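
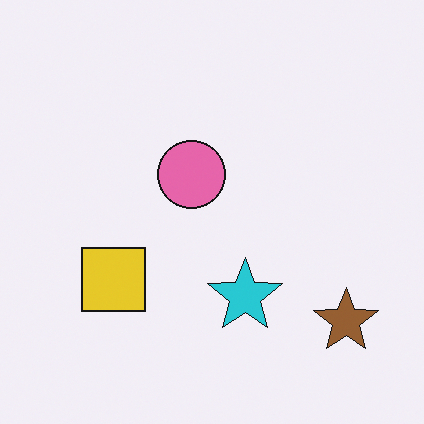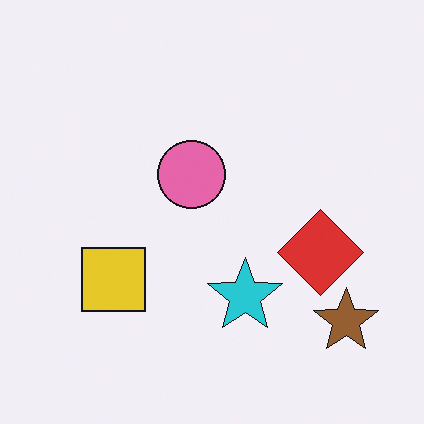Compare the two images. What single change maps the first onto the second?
This is the original image overlaid with an additional red diamond.

A red diamond appears in the second image that is absent from the first.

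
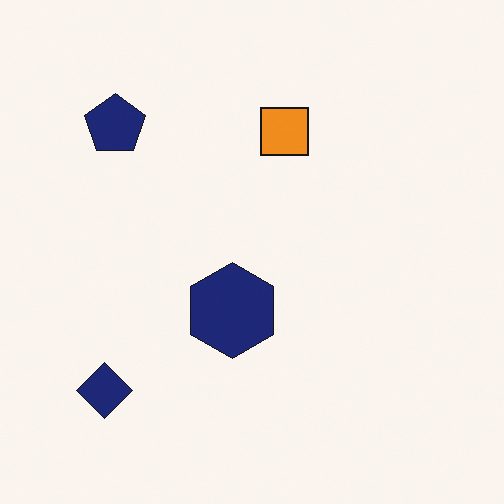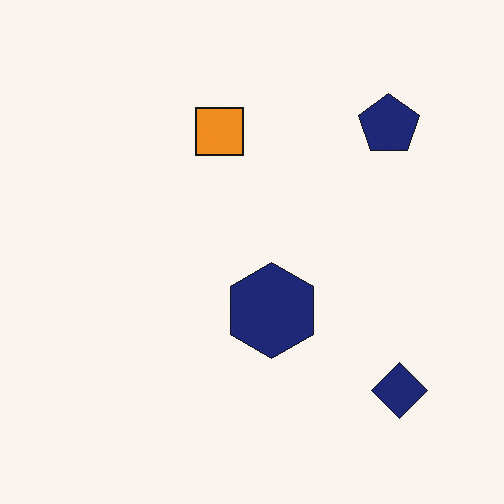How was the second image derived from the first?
The second image is the first flipped horizontally (left ↔ right).

The navy diamond is in the bottom-left of the first image and the bottom-right of the second — shapes on opposite sides of the vertical midline have swapped in a mirror flip.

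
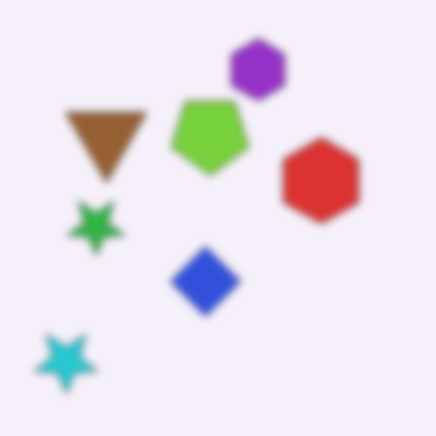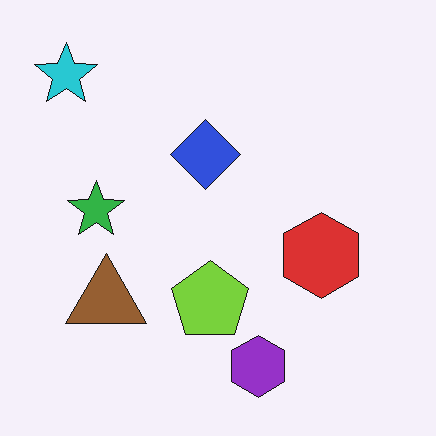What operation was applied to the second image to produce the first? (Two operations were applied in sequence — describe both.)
It was flipped vertically (top ↔ bottom), then moderately blurred.

The purple hexagon is in the bottom of the second image and the top of the first — shapes on opposite sides of the horizontal midline have swapped in a mirror flip. Shape edges and outlines are uniformly softened across the whole image.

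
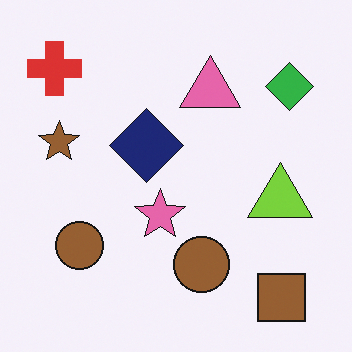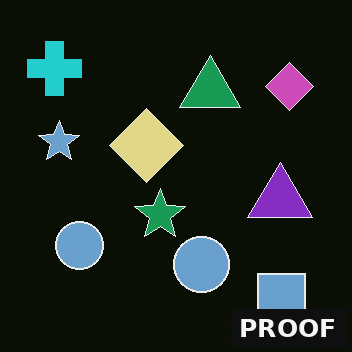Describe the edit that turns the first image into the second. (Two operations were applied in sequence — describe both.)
It was color-inverted (negative), then watermarked with the text "PROOF" in the lower-right corner.

The light background has become dark and every shape's color is its complement — a photographic negative. A dark label reading "PROOF" appears in the lower-right corner.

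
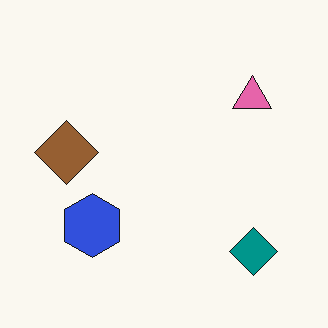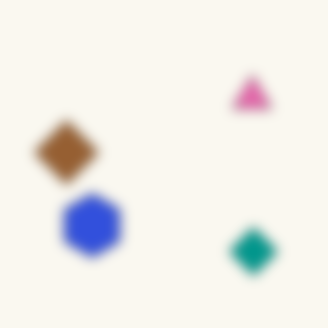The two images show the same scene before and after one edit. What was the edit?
The transformation is: strongly gaussian-blurred.

Shape edges and outlines are uniformly softened across the whole image.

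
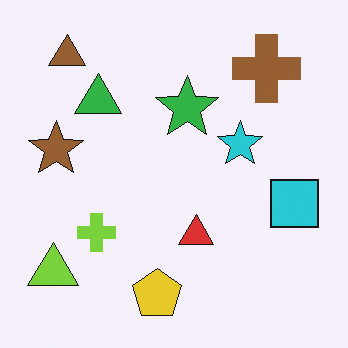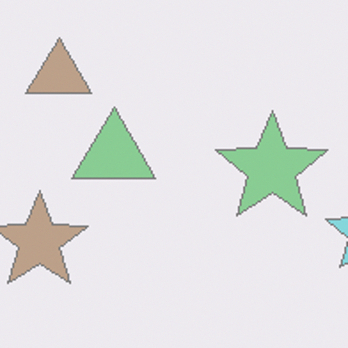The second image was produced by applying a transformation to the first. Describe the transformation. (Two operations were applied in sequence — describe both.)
The transformation is: washed out (contrast reduced), then cropped to a noticeably smaller region and rescaled.

Tones are pushed toward mid-grey across the whole image — a global contrast change. The visible shapes are larger and the field of view is narrower; shapes near the original edges may be partly or wholly outside the frame — a crop-and-rescale.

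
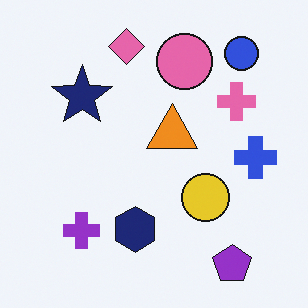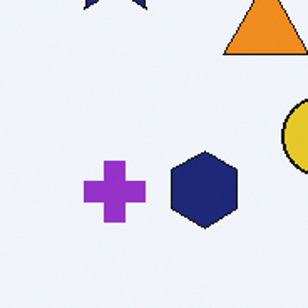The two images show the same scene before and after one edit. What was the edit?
The second image is the first cropped to a noticeably smaller region and rescaled.

The visible shapes are larger and the field of view is narrower; shapes near the original edges may be partly or wholly outside the frame — a crop-and-rescale.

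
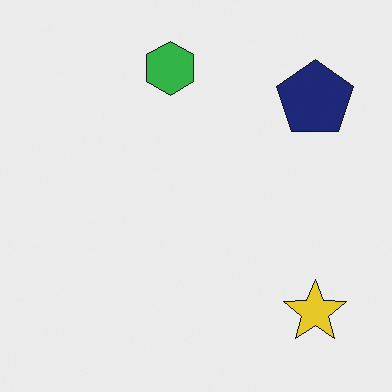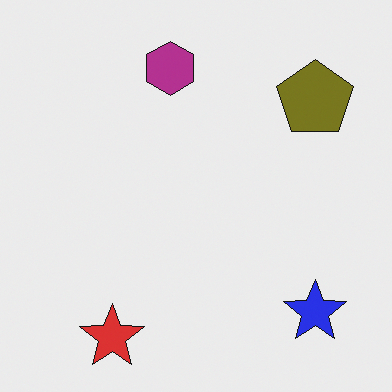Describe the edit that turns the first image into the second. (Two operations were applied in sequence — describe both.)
Hue-shifted through roughly half the color wheel, then overlaid with an additional red star.

Every shape's color has rotated by the same amount around the hue wheel — a uniform hue shift. A red star appears in the second image that is absent from the first.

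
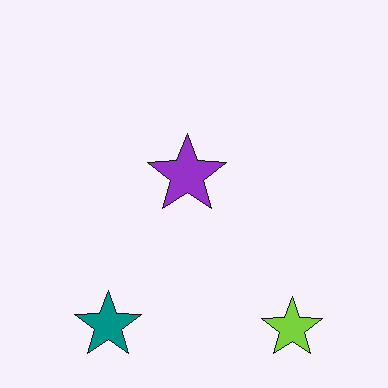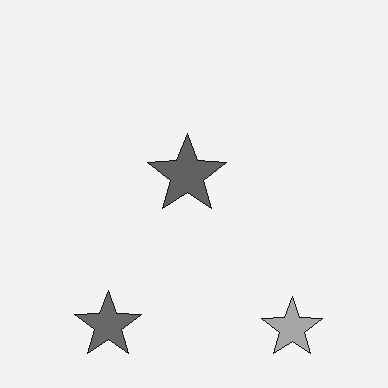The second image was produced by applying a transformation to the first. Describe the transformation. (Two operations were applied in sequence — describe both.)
This is the original image converted to grayscale, then JPEG-compressed with visible artifacts.

All color is removed — every shape is now a shade of grey. Blocky 8×8 compression artifacts appear around shape edges and the flat background shows ringing — characteristic JPEG degradation.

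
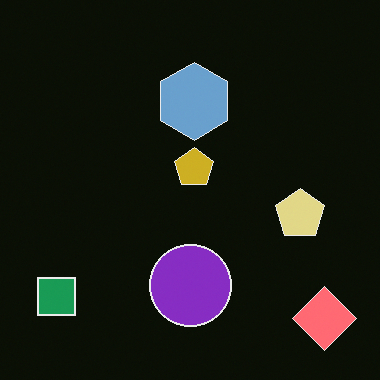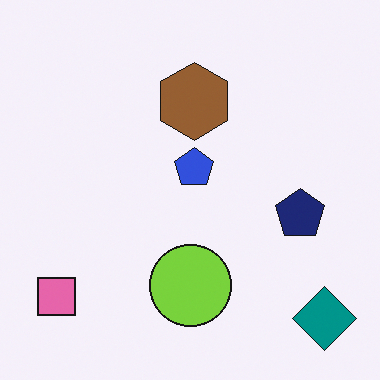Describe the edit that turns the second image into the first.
The first image is the second color-inverted (negative).

The light background has become dark and every shape's color is its complement — a photographic negative.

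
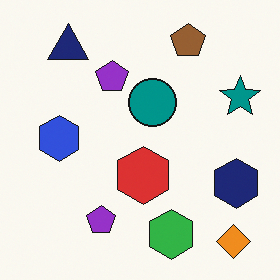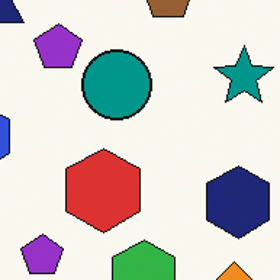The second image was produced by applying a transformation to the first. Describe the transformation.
This is the original image cropped to a modestly smaller region and rescaled.

The visible shapes are larger and the field of view is narrower; shapes near the original edges may be partly or wholly outside the frame — a crop-and-rescale.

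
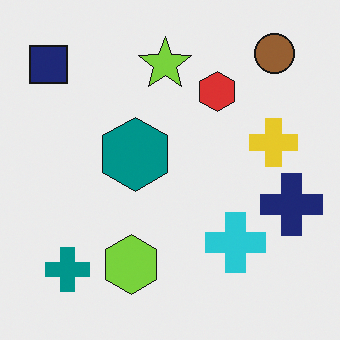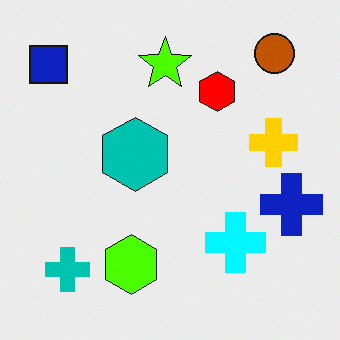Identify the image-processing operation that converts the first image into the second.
The transformation is: heavily oversaturated.

All colors are more vivid — a global saturation change.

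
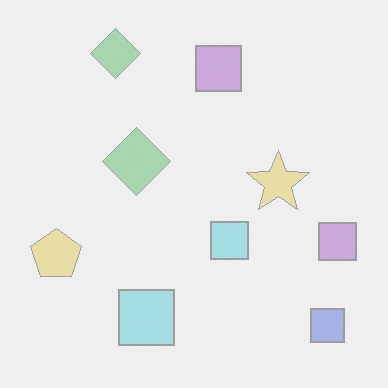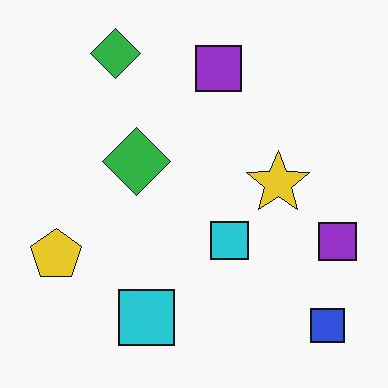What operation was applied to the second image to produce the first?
The first image is the second given much lower contrast.

Tones are pushed toward mid-grey across the whole image — a global contrast change.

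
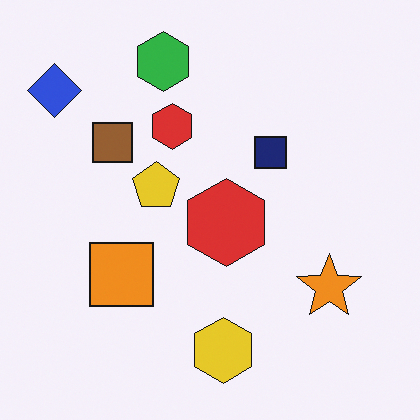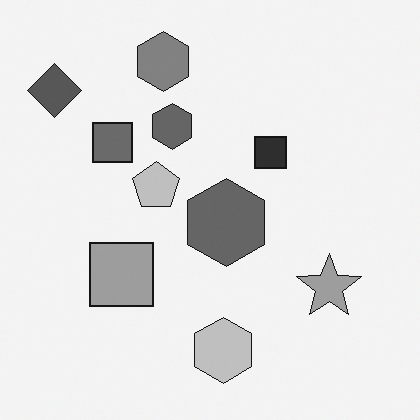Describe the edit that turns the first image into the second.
It was converted to grayscale.

All color is removed — every shape is now a shade of grey.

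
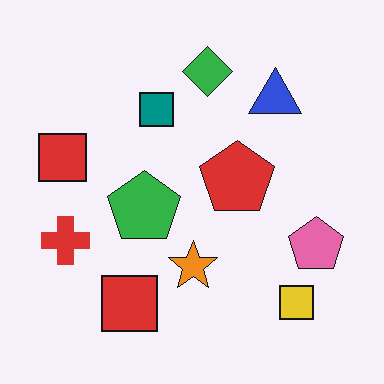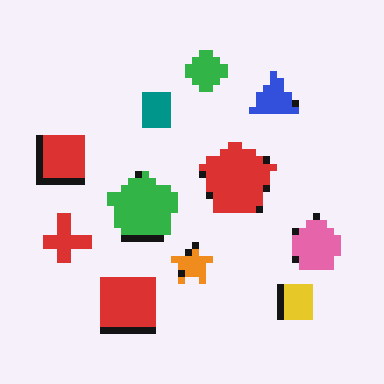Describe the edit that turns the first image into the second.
The second image is the first moderately pixelated.

Shapes are reduced to large square blocks; fine edges and outlines are lost — a downscale-then-upscale (mosaic) effect.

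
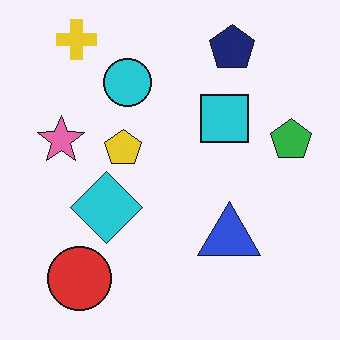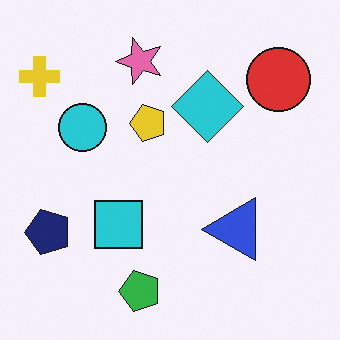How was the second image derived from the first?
This is the original image transposed (reflected across the top-left ↔ bottom-right diagonal).

Shapes have swapped their row and column positions — what was in the top-right is now in the bottom-left — a diagonal reflection.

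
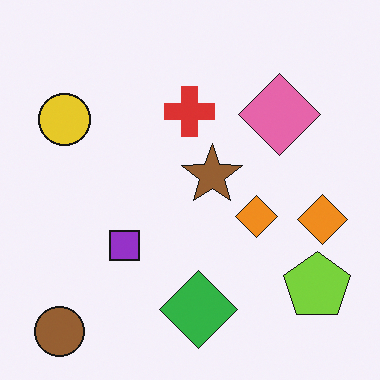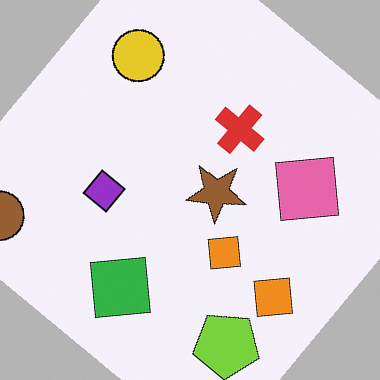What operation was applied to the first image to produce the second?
Rotated clockwise by a large amount — several tens of degrees.

Every shape is tilted by the same angle and the image corners show triangular fill wedges — a whole-image rotation by a non-right angle.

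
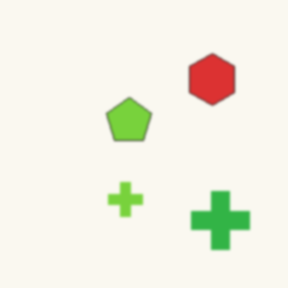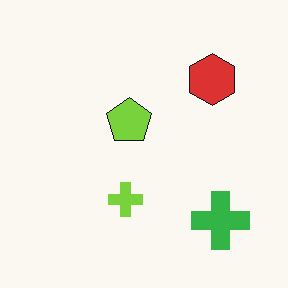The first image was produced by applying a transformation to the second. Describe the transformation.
The transformation is: given a subtle gaussian blur.

Shape edges and outlines are uniformly softened across the whole image.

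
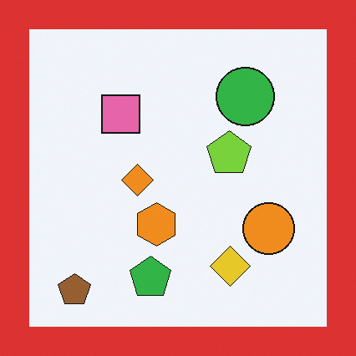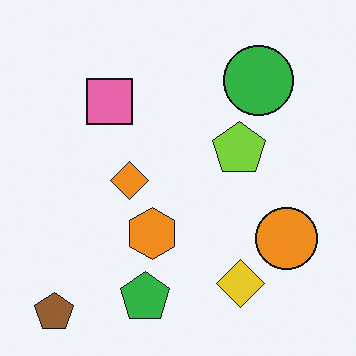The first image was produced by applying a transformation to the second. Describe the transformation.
The image was framed with a red border.

A solid red frame runs around the edge of the first image, with the content slightly shrunk inside it.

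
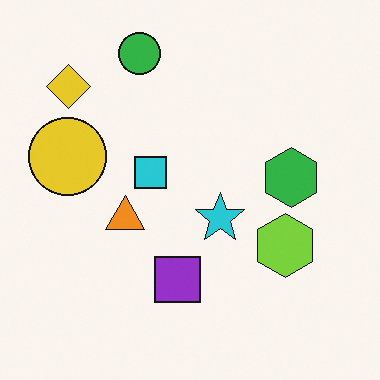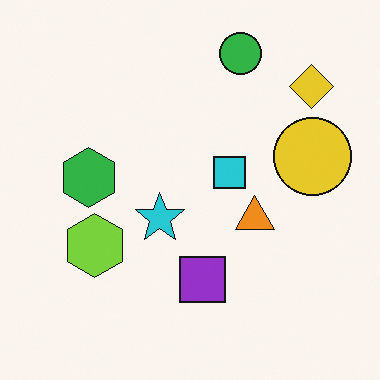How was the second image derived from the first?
It was flipped horizontally (left ↔ right).

The yellow circle is in the left of the first image and the right of the second — shapes on opposite sides of the vertical midline have swapped in a mirror flip.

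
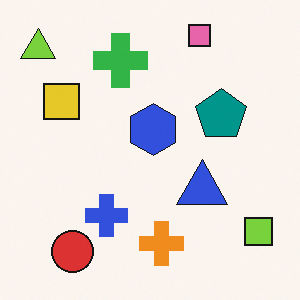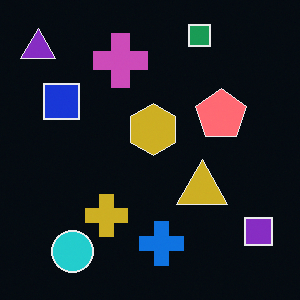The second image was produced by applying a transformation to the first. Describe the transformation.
This is the original image color-inverted (negative).

The light background has become dark and every shape's color is its complement — a photographic negative.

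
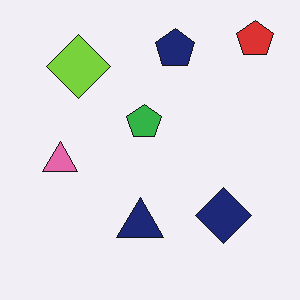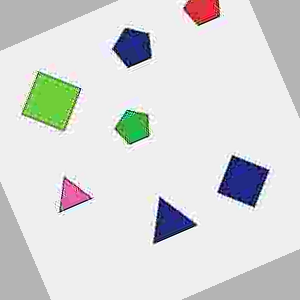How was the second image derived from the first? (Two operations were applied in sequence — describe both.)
This is the original image degraded with heavy JPEG compression, then rotated counter-clockwise by a clearly visible amount.

Blocky 8×8 compression artifacts appear around shape edges and the flat background shows ringing — characteristic JPEG degradation. Every shape is tilted by the same angle and the image corners show triangular fill wedges — a whole-image rotation by a non-right angle.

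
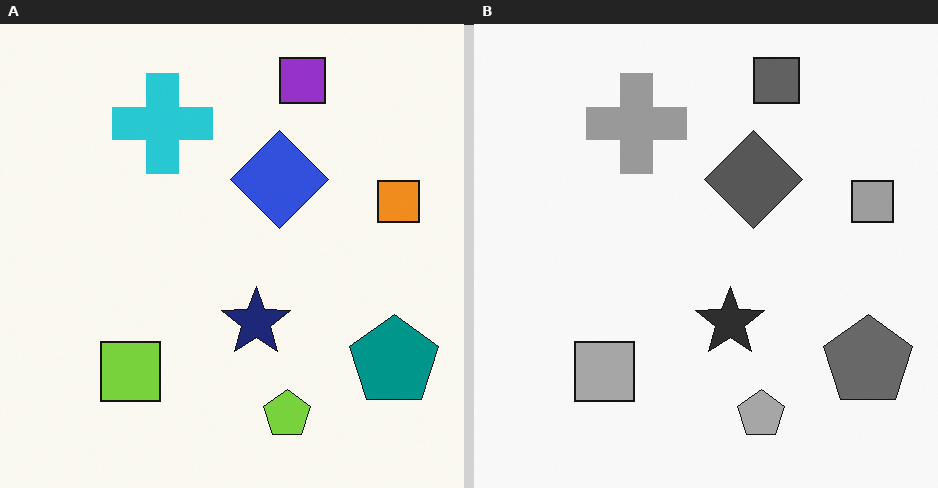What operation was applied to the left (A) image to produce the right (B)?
The image was converted to grayscale.

All color is removed — every shape is now a shade of grey.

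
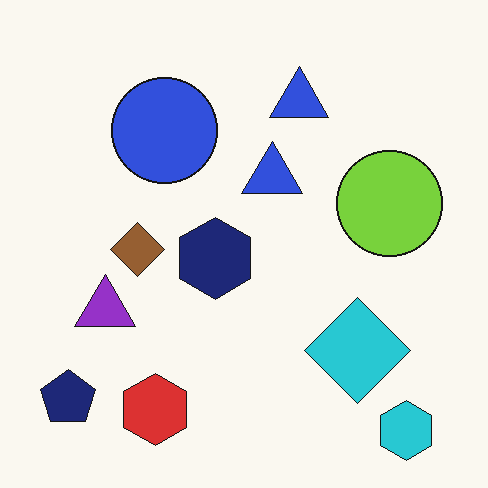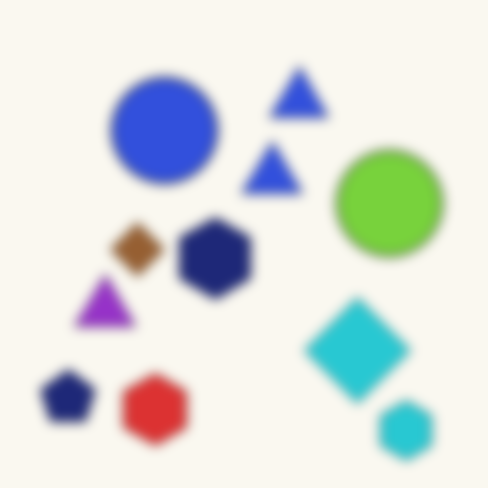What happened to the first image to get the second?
Heavily blurred.

Shape edges and outlines are uniformly softened across the whole image.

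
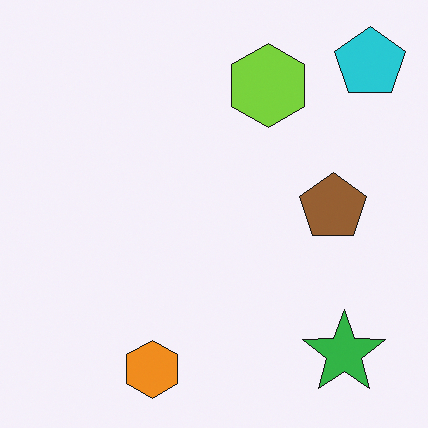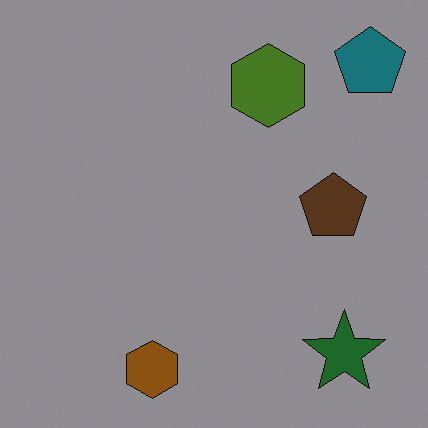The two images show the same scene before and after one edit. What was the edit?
The image was noticeably darkened.

Every pixel — background and shapes alike — is uniformly darkened.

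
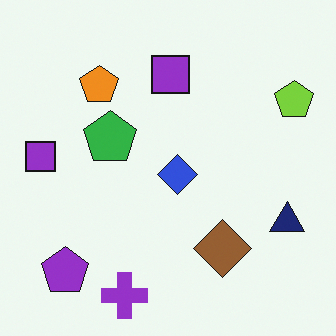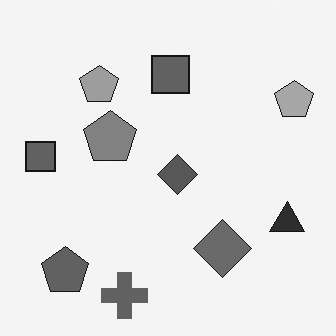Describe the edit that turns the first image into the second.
The transformation is: converted to grayscale.

All color is removed — every shape is now a shade of grey.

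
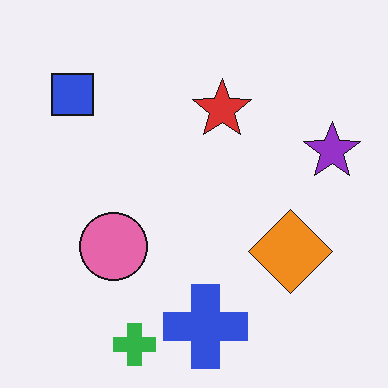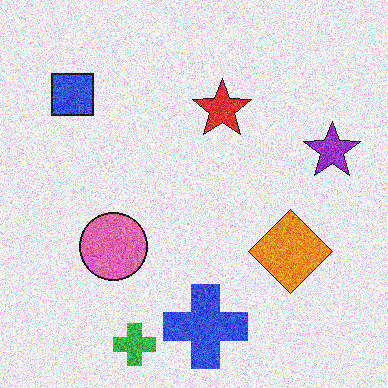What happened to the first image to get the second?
This is the original image degraded with a thick layer of grain.

Random speckle covers the whole image, including the flat background.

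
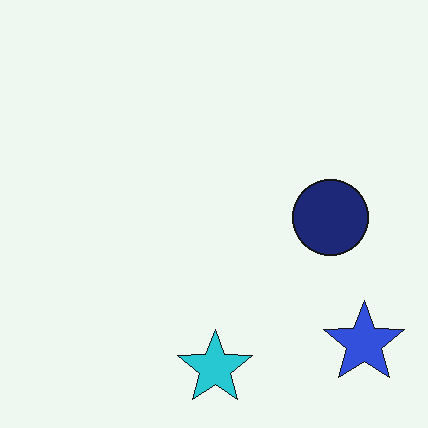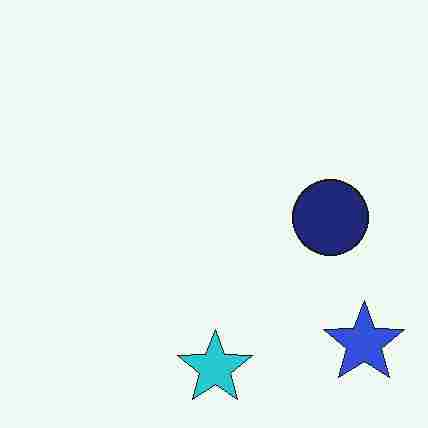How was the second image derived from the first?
It was heavily JPEG-compressed with obvious blocking artifacts.

Blocky 8×8 compression artifacts appear around shape edges and the flat background shows ringing — characteristic JPEG degradation.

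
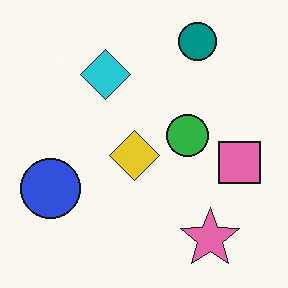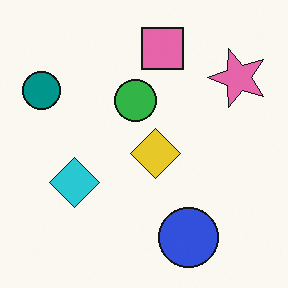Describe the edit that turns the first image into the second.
The second image is the first rotated 90° counter-clockwise.

The teal circle sits in the top-right of the first image and the top-left of the second — consistent with a whole-image 90° counter-clockwise rotation.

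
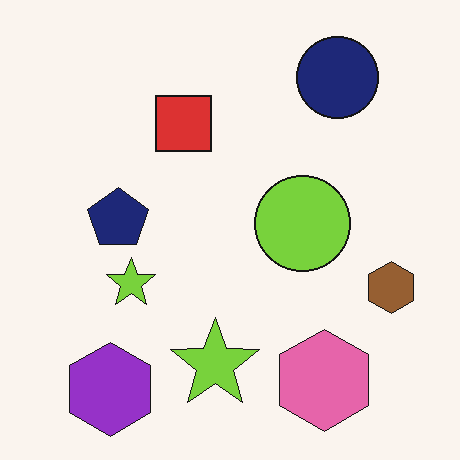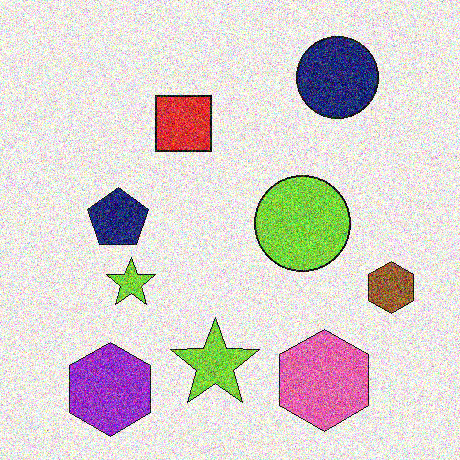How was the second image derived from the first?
The second image is the first degraded with strong gaussian noise.

Random speckle covers the whole image, including the flat background.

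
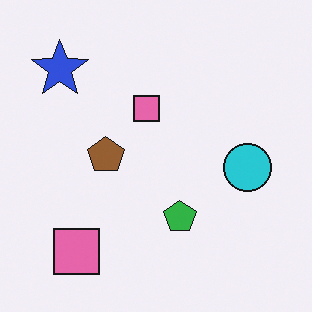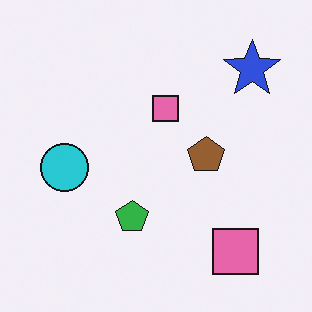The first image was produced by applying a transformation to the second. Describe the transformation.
It was flipped horizontally (left ↔ right).

The blue star is in the top-right of the second image and the top-left of the first — shapes on opposite sides of the vertical midline have swapped in a mirror flip.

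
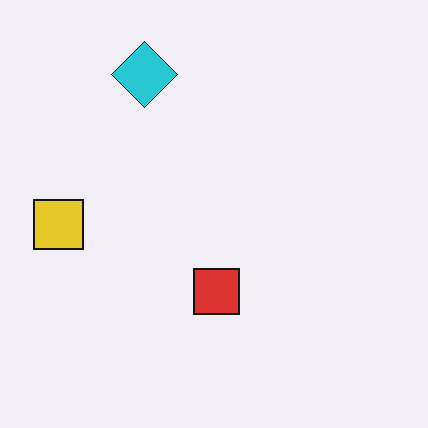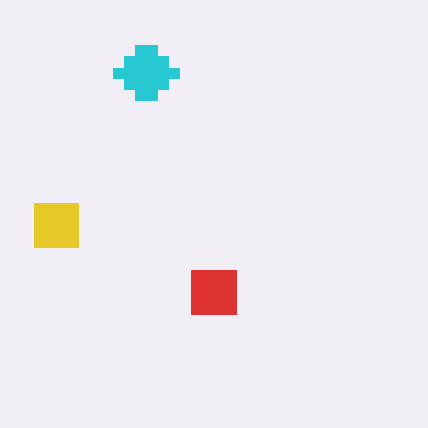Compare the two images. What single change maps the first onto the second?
It was heavily pixelated into large blocks.

Shapes are reduced to large square blocks; fine edges and outlines are lost — a downscale-then-upscale (mosaic) effect.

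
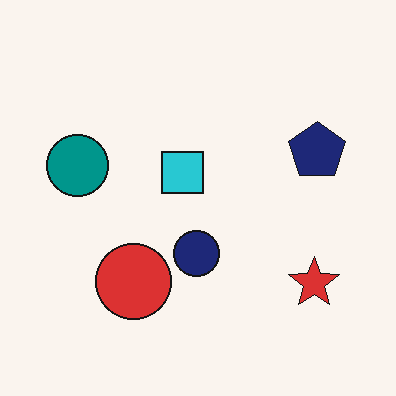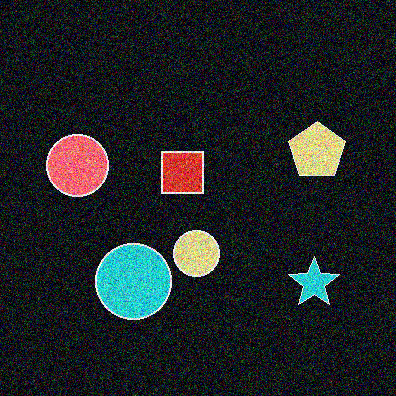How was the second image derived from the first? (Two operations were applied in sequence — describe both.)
Degraded with strong gaussian noise, then color-inverted (negative).

Random speckle covers the whole image, including the flat background. The light background has become dark and every shape's color is its complement — a photographic negative.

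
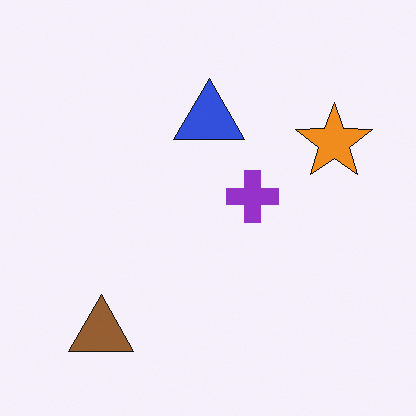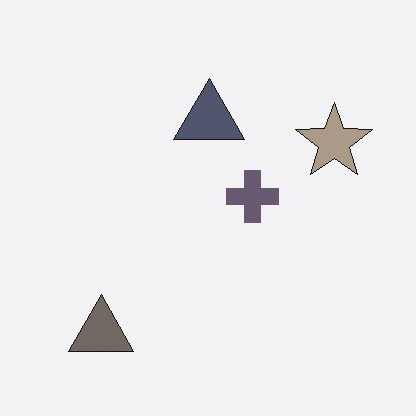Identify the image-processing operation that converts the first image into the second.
Made much more muted (saturation change).

All colors are more muted and greyish — a global saturation change.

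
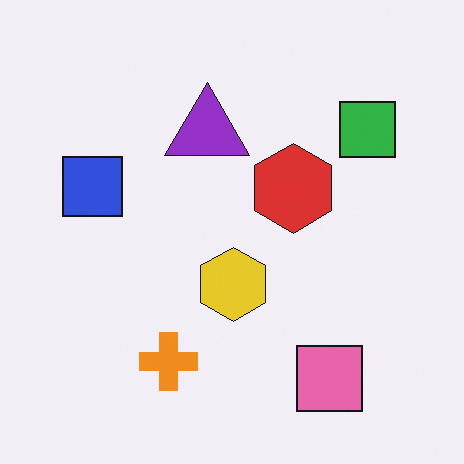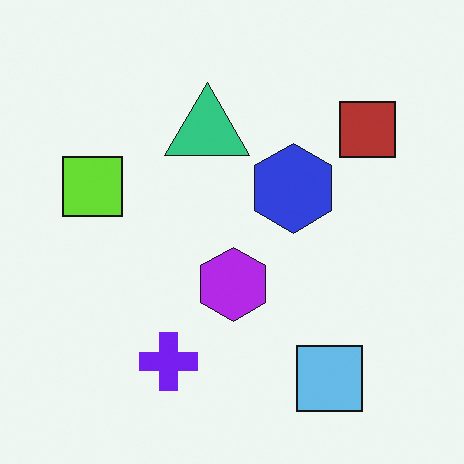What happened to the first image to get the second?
This is the original image hue-shifted through roughly half the color wheel.

Every shape's color has rotated by the same amount around the hue wheel — a uniform hue shift.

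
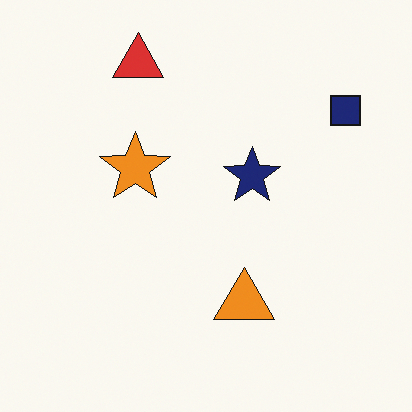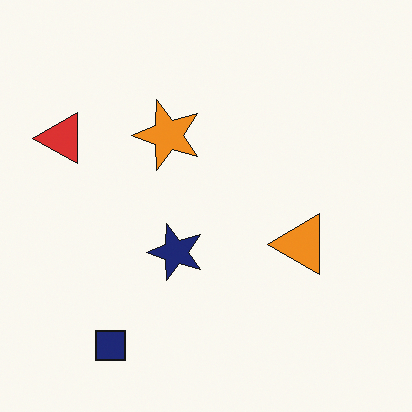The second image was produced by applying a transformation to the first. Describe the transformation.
The transformation is: transposed (reflected across the top-left ↔ bottom-right diagonal).

Shapes have swapped their row and column positions — what was in the top-right is now in the bottom-left — a diagonal reflection.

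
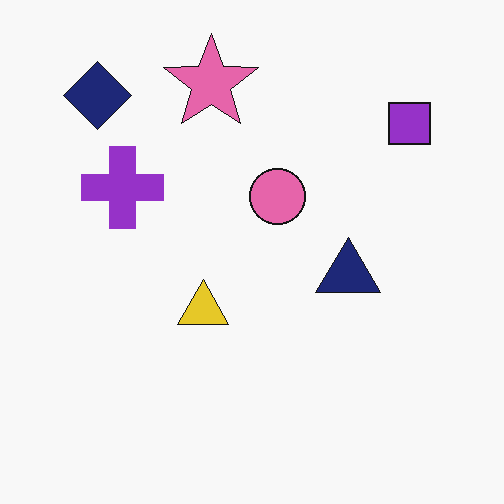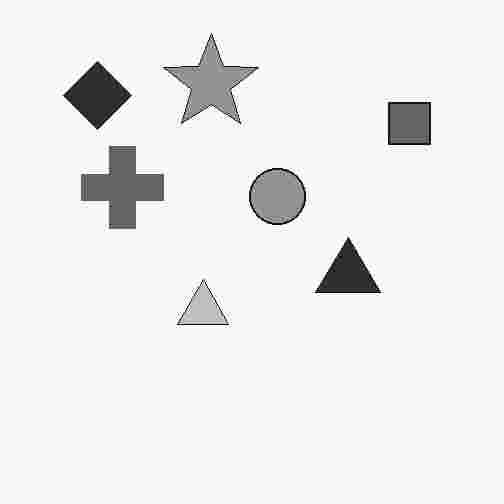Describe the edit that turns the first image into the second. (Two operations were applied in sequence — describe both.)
It was converted to grayscale, then degraded with heavy JPEG compression.

All color is removed — every shape is now a shade of grey. Blocky 8×8 compression artifacts appear around shape edges and the flat background shows ringing — characteristic JPEG degradation.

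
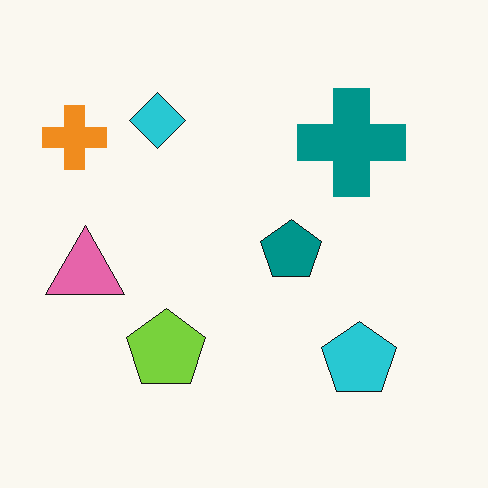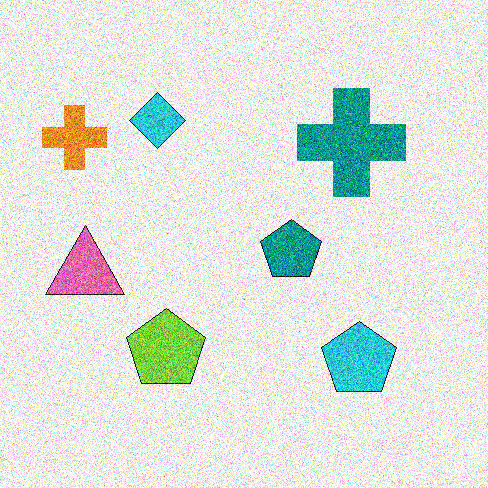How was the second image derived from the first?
The second image is the first degraded with a thick layer of grain.

Random speckle covers the whole image, including the flat background.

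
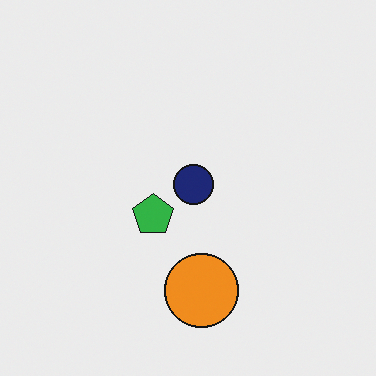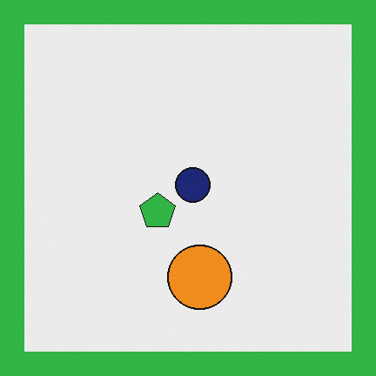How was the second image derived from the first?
The image was framed with a green border.

A solid green frame runs around the edge of the second image, with the content slightly shrunk inside it.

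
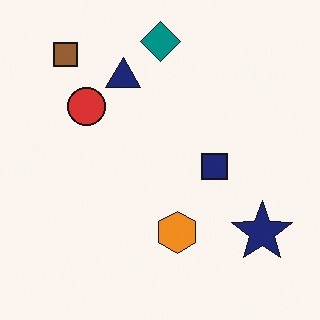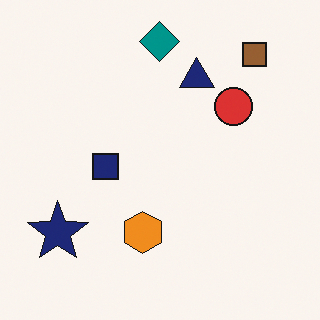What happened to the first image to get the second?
Flipped horizontally (left ↔ right).

The navy star is in the bottom-right of the first image and the bottom-left of the second — shapes on opposite sides of the vertical midline have swapped in a mirror flip.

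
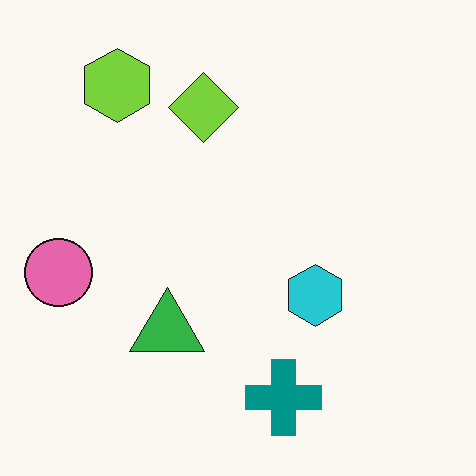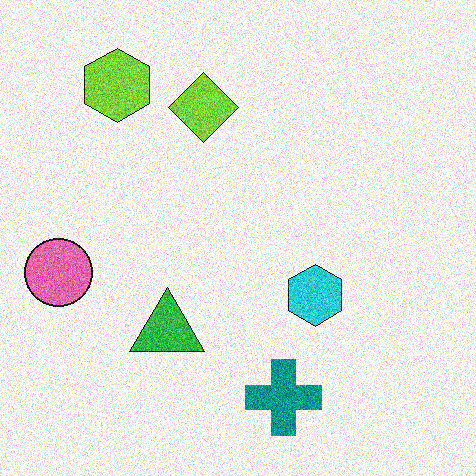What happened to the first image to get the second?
The second image is the first degraded with a thick layer of grain.

Random speckle covers the whole image, including the flat background.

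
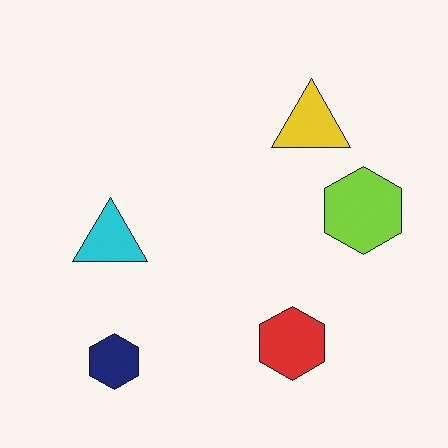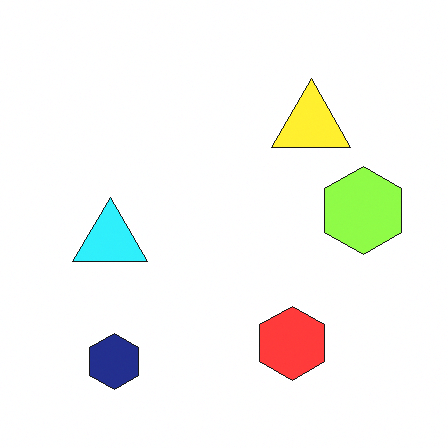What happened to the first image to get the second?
The second image is the first brightened a little.

Every pixel — background and shapes alike — is uniformly brightened.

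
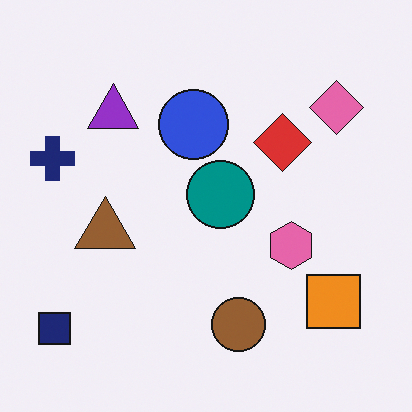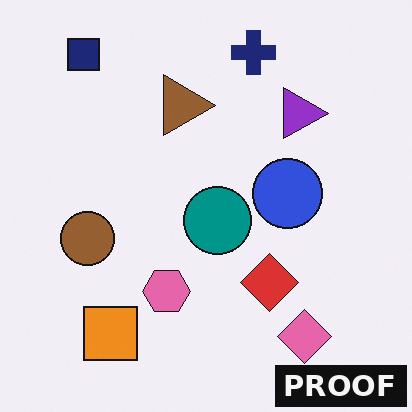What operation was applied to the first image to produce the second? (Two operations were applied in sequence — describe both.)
The transformation is: rotated 90° clockwise, then watermarked with the text "PROOF" in the lower-right corner.

The navy square sits in the bottom-left of the first image and the top-left of the second — consistent with a whole-image 90° clockwise rotation. A dark label reading "PROOF" appears in the lower-right corner.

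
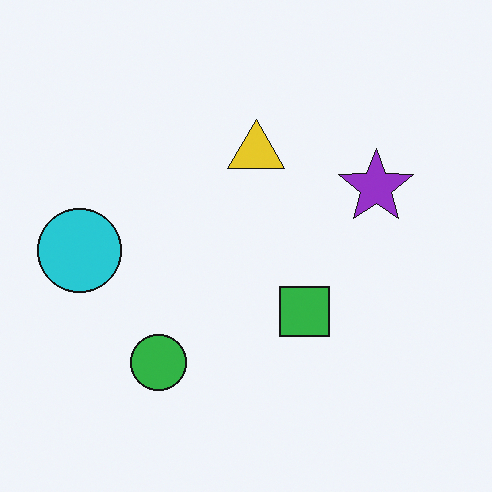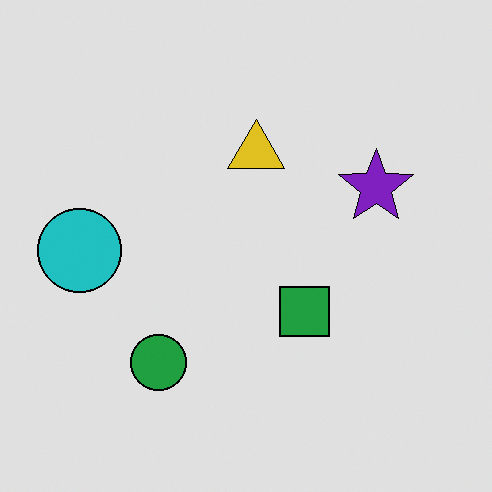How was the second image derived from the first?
The second image is the first moderately posterized.

Each flat color has snapped to a coarser quantized level — most visibly, the near-white background has dropped to a flat grey.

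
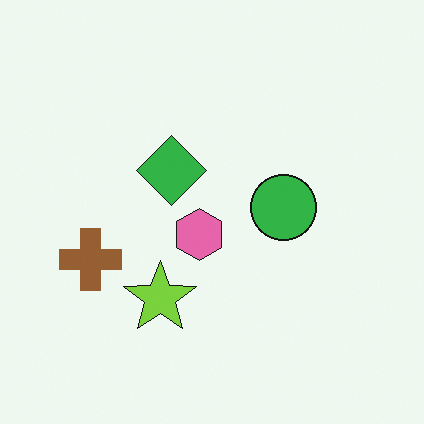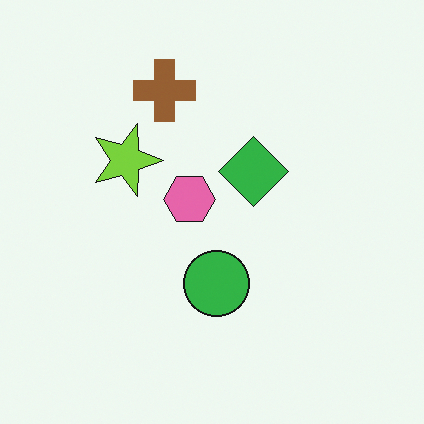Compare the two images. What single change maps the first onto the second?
Rotated 90° clockwise.

The brown cross sits in the left of the first image and the top of the second — consistent with a whole-image 90° clockwise rotation.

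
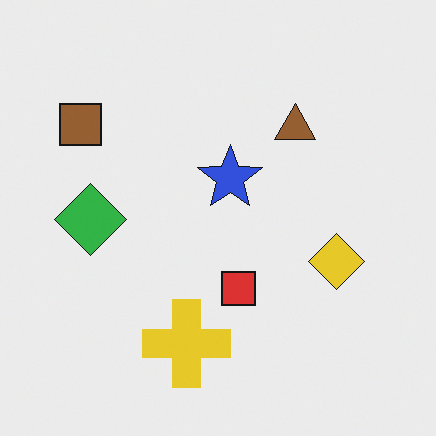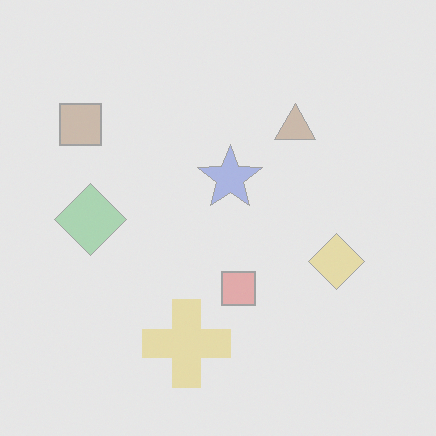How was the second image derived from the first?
The second image is the first washed out (contrast reduced).

Tones are pushed toward mid-grey across the whole image — a global contrast change.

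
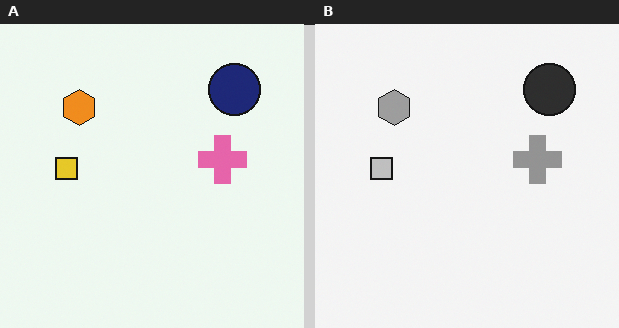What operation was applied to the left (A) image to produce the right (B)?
The image was converted to grayscale.

All color is removed — every shape is now a shade of grey.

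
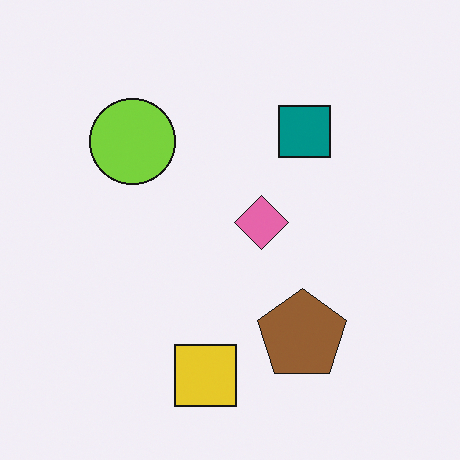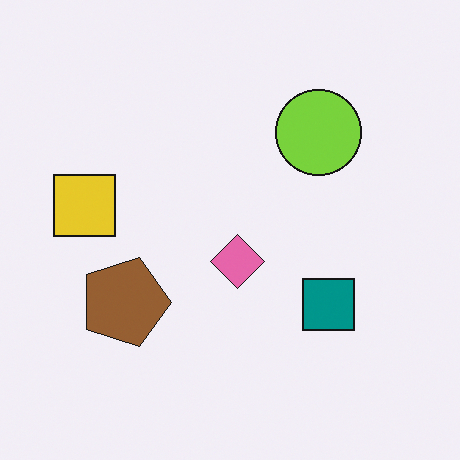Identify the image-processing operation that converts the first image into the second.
Rotated 90° clockwise.

The yellow square sits in the bottom of the first image and the left of the second — consistent with a whole-image 90° clockwise rotation.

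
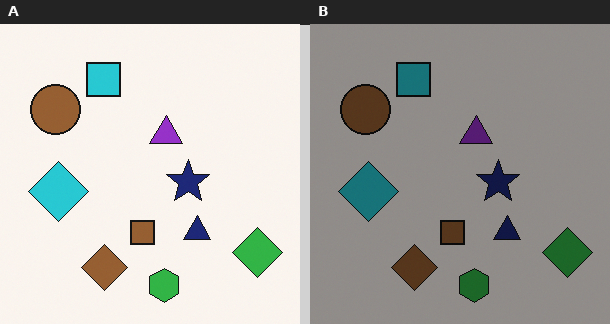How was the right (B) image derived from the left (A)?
The image was substantially darkened.

Every pixel — background and shapes alike — is uniformly darkened.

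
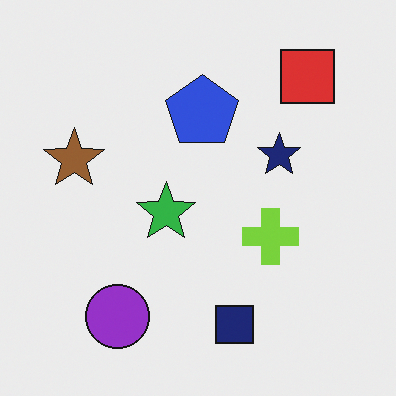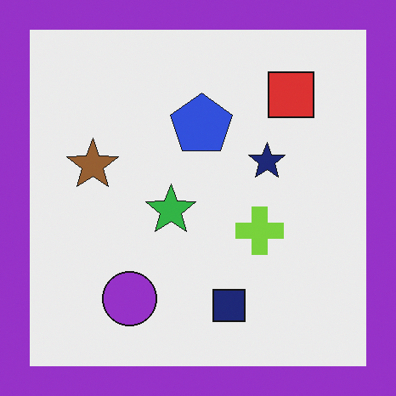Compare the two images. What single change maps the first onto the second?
The transformation is: framed with a purple border.

A solid purple frame runs around the edge of the second image, with the content slightly shrunk inside it.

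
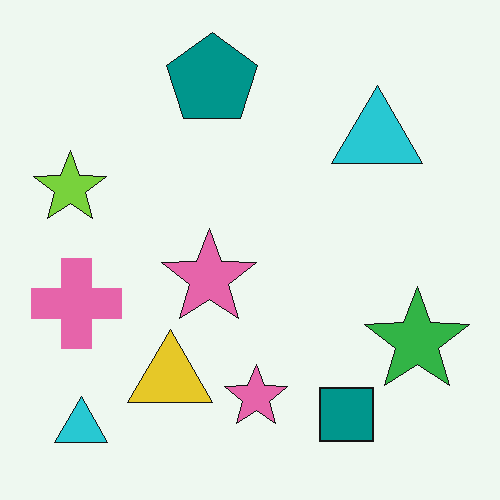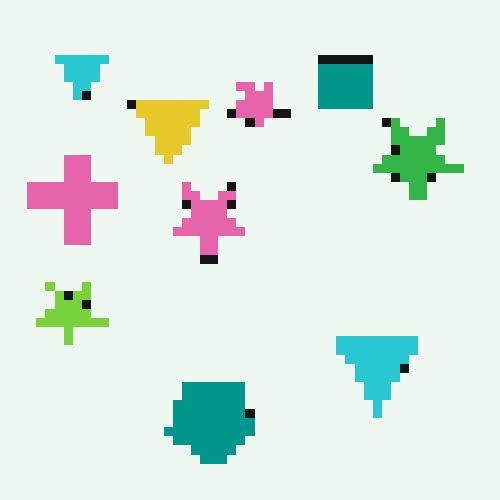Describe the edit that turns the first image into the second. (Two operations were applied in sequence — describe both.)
The transformation is: flipped vertically (top ↔ bottom), then heavily pixelated into large blocks.

The teal pentagon is in the top of the first image and the bottom of the second — shapes on opposite sides of the horizontal midline have swapped in a mirror flip. Shapes are reduced to large square blocks; fine edges and outlines are lost — a downscale-then-upscale (mosaic) effect.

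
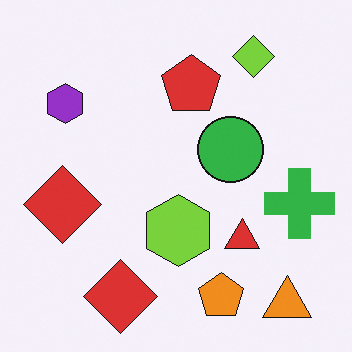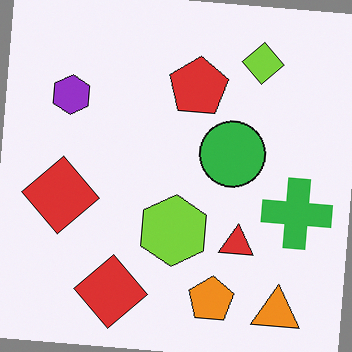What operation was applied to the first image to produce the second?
The second image is the first rotated clockwise by a few degrees.

Every shape is tilted by the same angle and the image corners show triangular fill wedges — a whole-image rotation by a non-right angle.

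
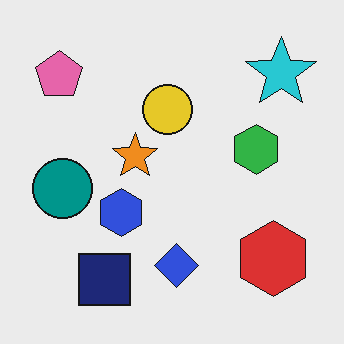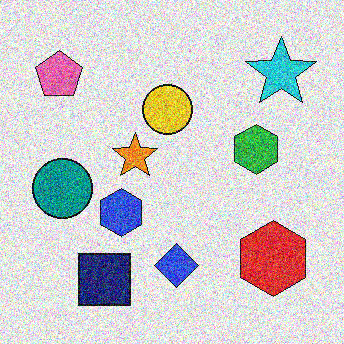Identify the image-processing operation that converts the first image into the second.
The image was degraded with heavy additive noise.

Random speckle covers the whole image, including the flat background.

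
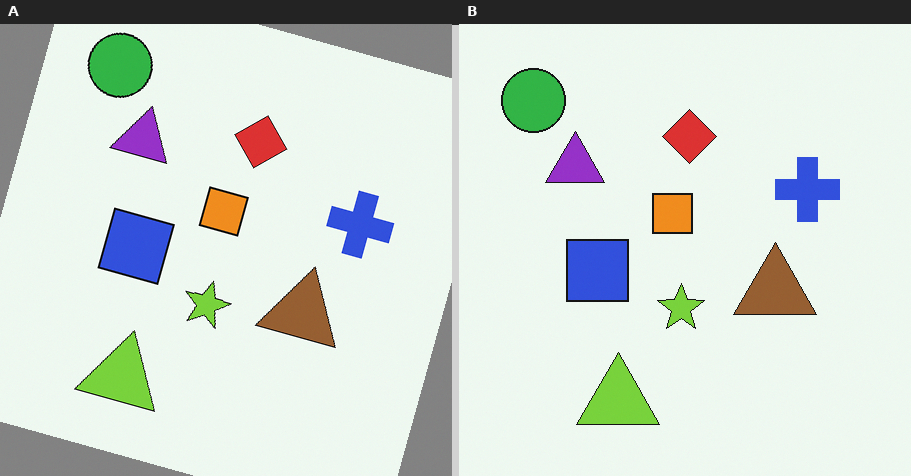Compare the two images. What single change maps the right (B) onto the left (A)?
The image was rotated clockwise by a moderate amount.

Every shape is tilted by the same angle and the image corners show triangular fill wedges — a whole-image rotation by a non-right angle.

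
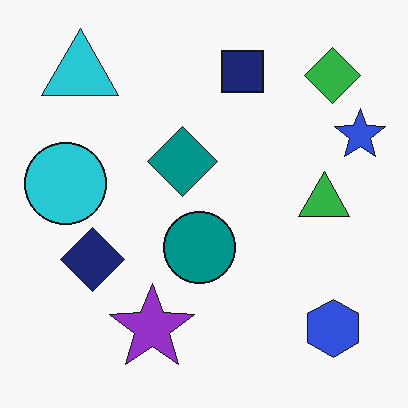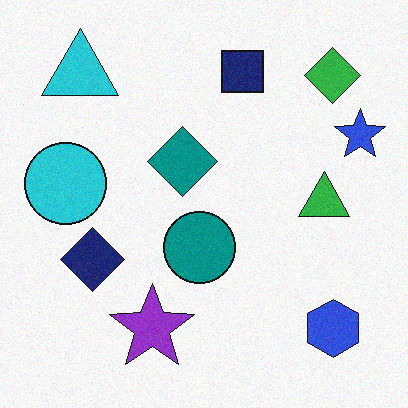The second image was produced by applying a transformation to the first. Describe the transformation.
Degraded with subtle gaussian noise.

Random speckle covers the whole image, including the flat background.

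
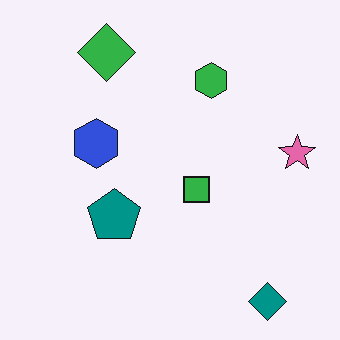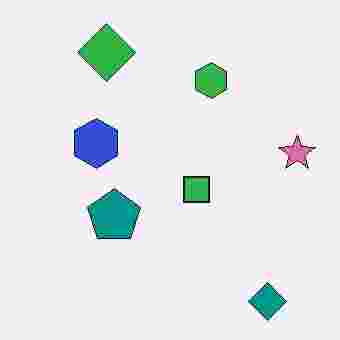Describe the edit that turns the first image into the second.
The image was degraded with heavy JPEG compression.

Blocky 8×8 compression artifacts appear around shape edges and the flat background shows ringing — characteristic JPEG degradation.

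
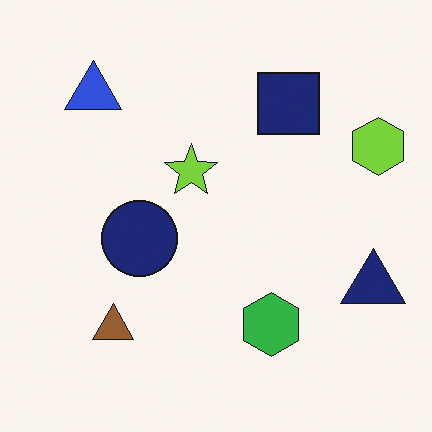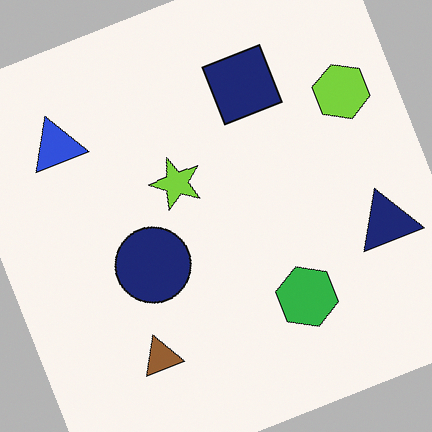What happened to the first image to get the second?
It was rotated counter-clockwise by a moderate amount.

Every shape is tilted by the same angle and the image corners show triangular fill wedges — a whole-image rotation by a non-right angle.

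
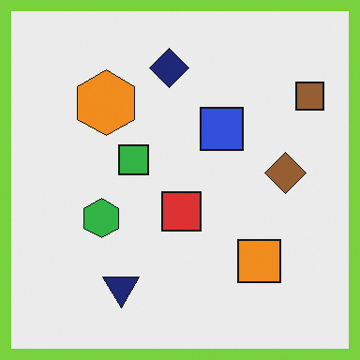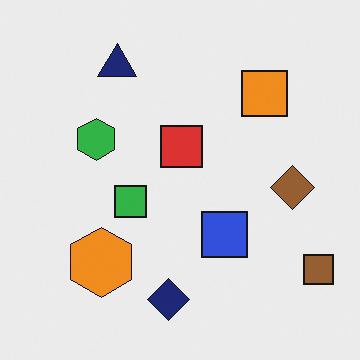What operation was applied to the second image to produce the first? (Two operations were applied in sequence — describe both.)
Flipped vertically (top ↔ bottom), then framed with a lime border.

The navy diamond is in the bottom of the second image and the top of the first — shapes on opposite sides of the horizontal midline have swapped in a mirror flip. A solid lime frame runs around the edge of the first image, with the content slightly shrunk inside it.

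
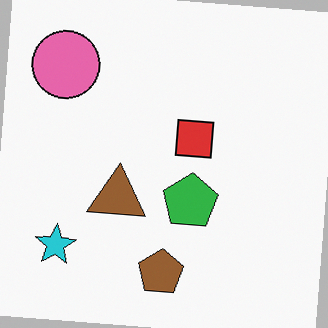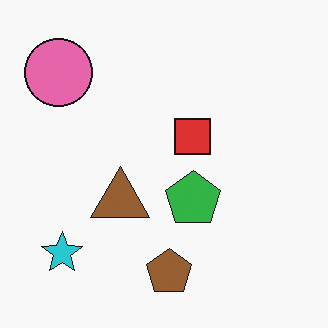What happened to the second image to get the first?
The transformation is: rotated clockwise by a small amount.

Every shape is tilted by the same angle and the image corners show triangular fill wedges — a whole-image rotation by a non-right angle.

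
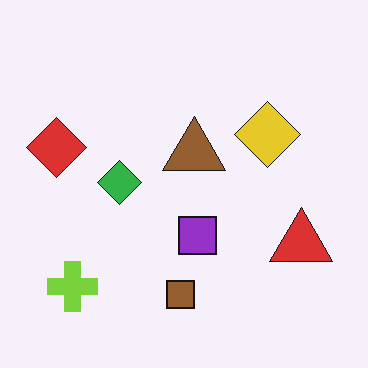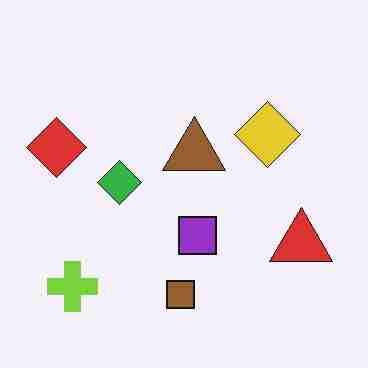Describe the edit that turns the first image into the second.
Degraded with heavy JPEG compression.

Blocky 8×8 compression artifacts appear around shape edges and the flat background shows ringing — characteristic JPEG degradation.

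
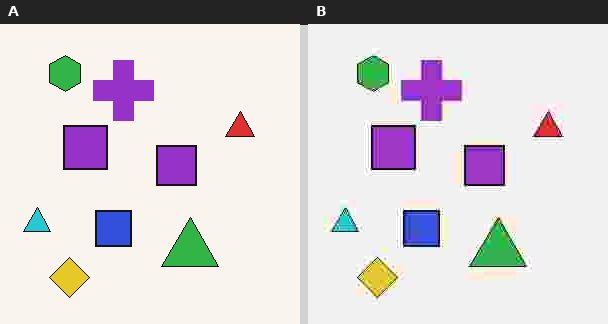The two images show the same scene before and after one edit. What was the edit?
This is the original image heavily JPEG-compressed with obvious blocking artifacts.

Blocky 8×8 compression artifacts appear around shape edges and the flat background shows ringing — characteristic JPEG degradation.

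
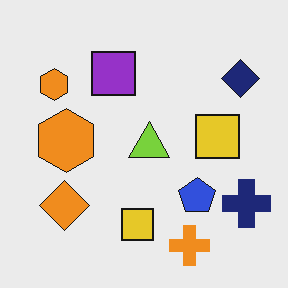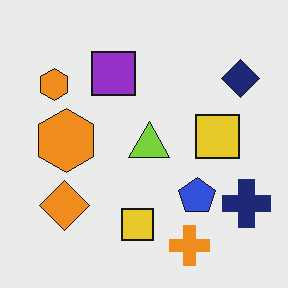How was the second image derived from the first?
The second image is the first JPEG-compressed with visible artifacts.

Blocky 8×8 compression artifacts appear around shape edges and the flat background shows ringing — characteristic JPEG degradation.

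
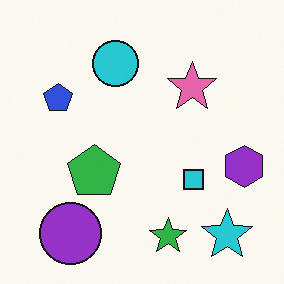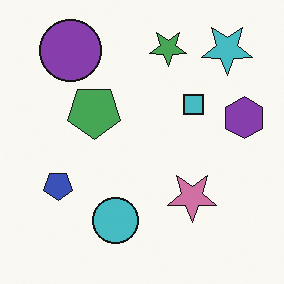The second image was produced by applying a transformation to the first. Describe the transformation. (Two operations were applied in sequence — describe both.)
The second image is the first slightly desaturated, then flipped vertically (top ↔ bottom).

All colors are more muted and greyish — a global saturation change. The green star is in the bottom of the first image and the top of the second — shapes on opposite sides of the horizontal midline have swapped in a mirror flip.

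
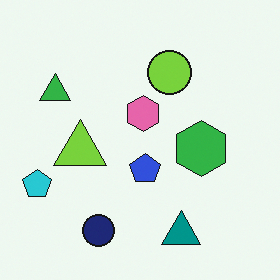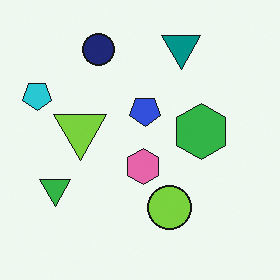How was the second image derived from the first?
This is the original image flipped vertically (top ↔ bottom).

The teal triangle is in the bottom of the first image and the top of the second — shapes on opposite sides of the horizontal midline have swapped in a mirror flip.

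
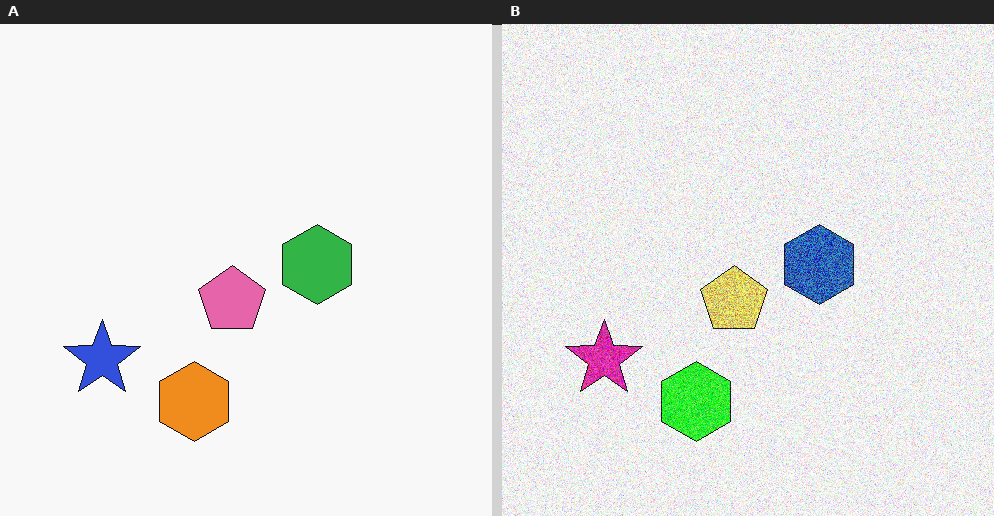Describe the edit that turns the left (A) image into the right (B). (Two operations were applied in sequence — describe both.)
The transformation is: degraded with strong gaussian noise, then hue-shifted through roughly a third of the color wheel.

Random speckle covers the whole image, including the flat background. Every shape's color has rotated by the same amount around the hue wheel — a uniform hue shift.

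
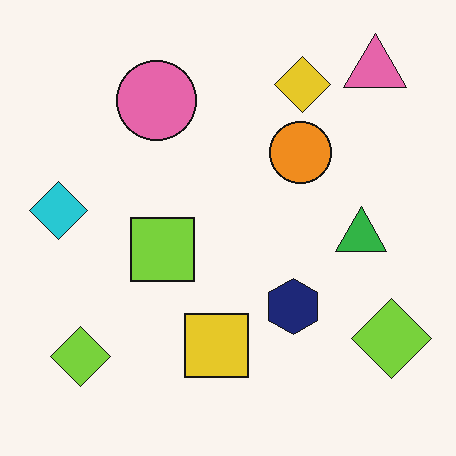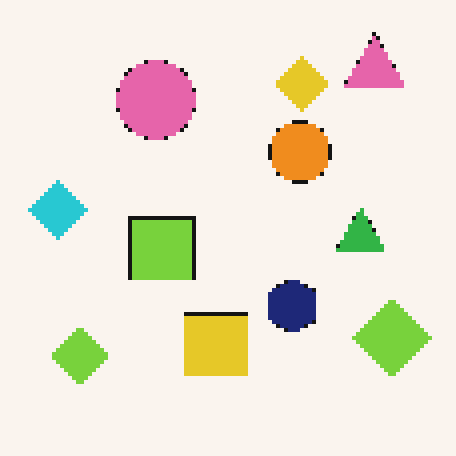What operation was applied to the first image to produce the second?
The second image is the first mildly pixelated.

Shapes are reduced to large square blocks; fine edges and outlines are lost — a downscale-then-upscale (mosaic) effect.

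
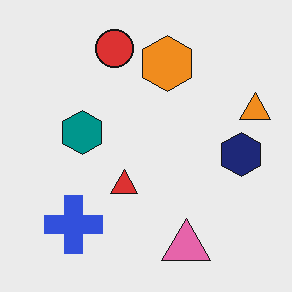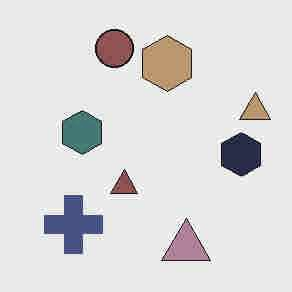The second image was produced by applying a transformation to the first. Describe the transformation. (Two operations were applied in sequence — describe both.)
This is the original image degraded with heavy JPEG compression, then made much more muted (saturation change).

Blocky 8×8 compression artifacts appear around shape edges and the flat background shows ringing — characteristic JPEG degradation. All colors are more muted and greyish — a global saturation change.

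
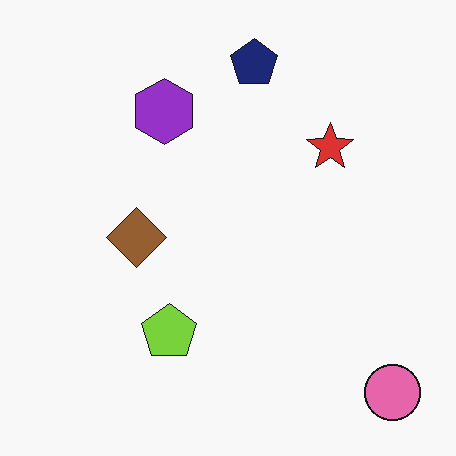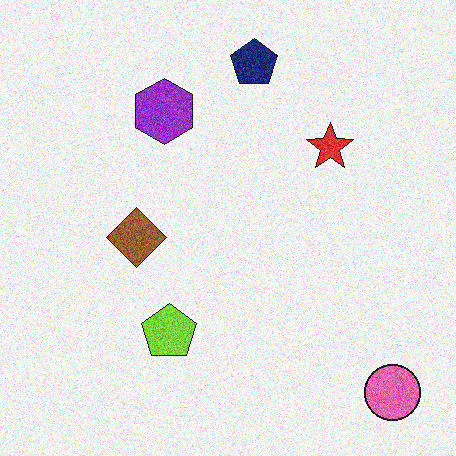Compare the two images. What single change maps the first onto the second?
It was degraded with moderate additive noise.

Random speckle covers the whole image, including the flat background.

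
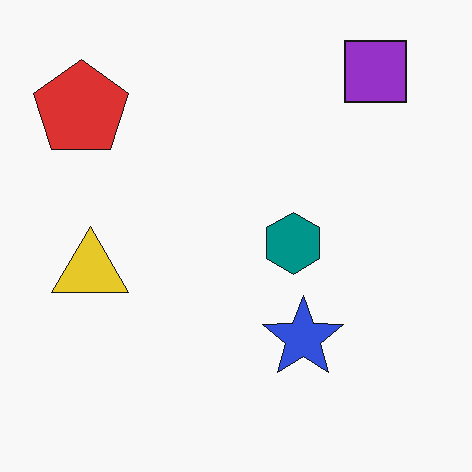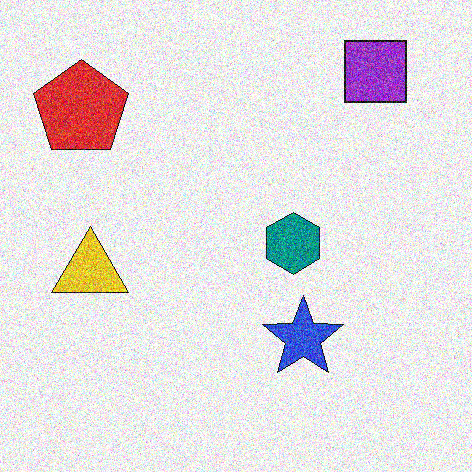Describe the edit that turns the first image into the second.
It was degraded with strong gaussian noise.

Random speckle covers the whole image, including the flat background.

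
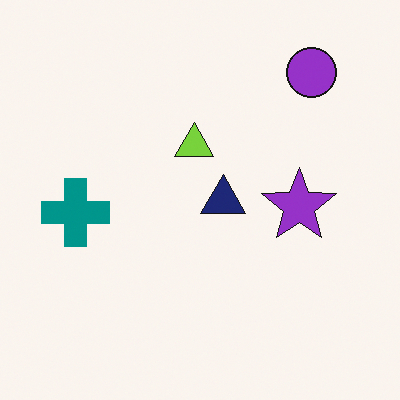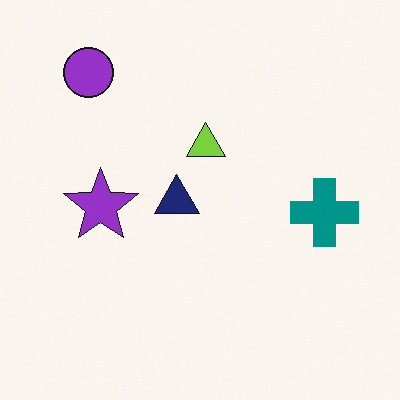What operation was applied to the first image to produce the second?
This is the original image flipped horizontally (left ↔ right).

The teal cross is in the left of the first image and the right of the second — shapes on opposite sides of the vertical midline have swapped in a mirror flip.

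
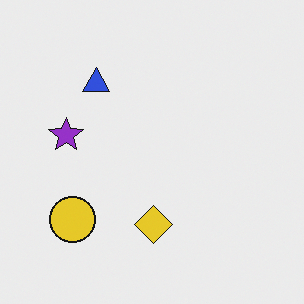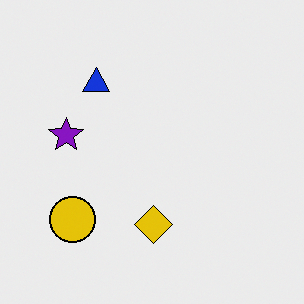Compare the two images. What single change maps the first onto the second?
The second image is the first given slightly increased contrast.

Tones are pushed away from mid-grey across the whole image — a global contrast change.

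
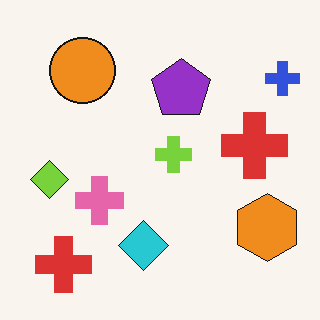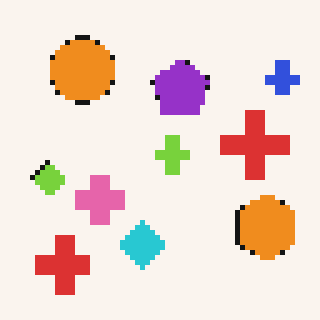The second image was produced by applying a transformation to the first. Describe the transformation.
The image was lightly pixelated (a mild mosaic effect).

Shapes are reduced to large square blocks; fine edges and outlines are lost — a downscale-then-upscale (mosaic) effect.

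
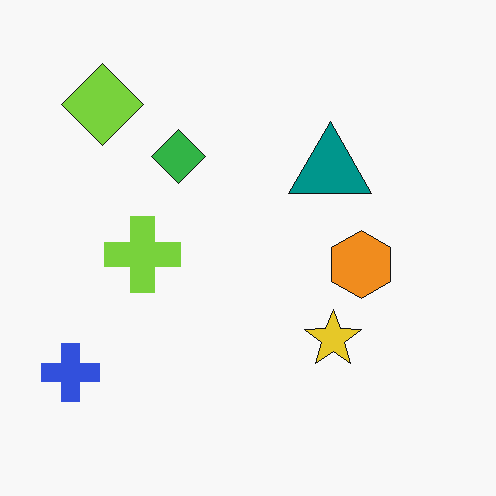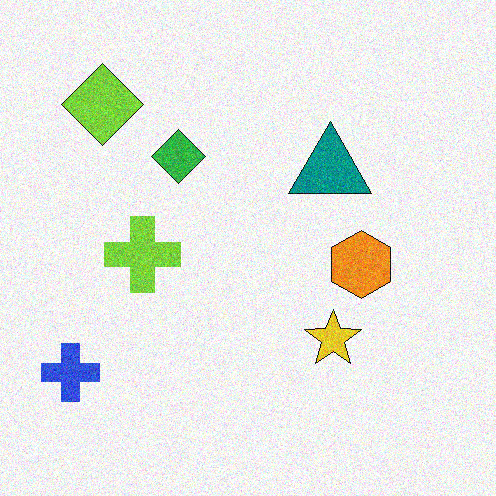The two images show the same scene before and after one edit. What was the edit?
It was degraded with moderate additive noise.

Random speckle covers the whole image, including the flat background.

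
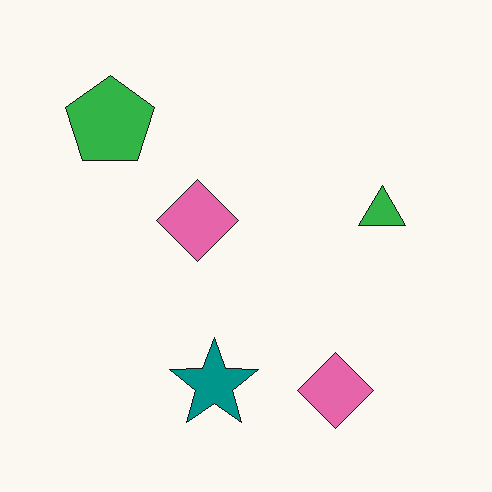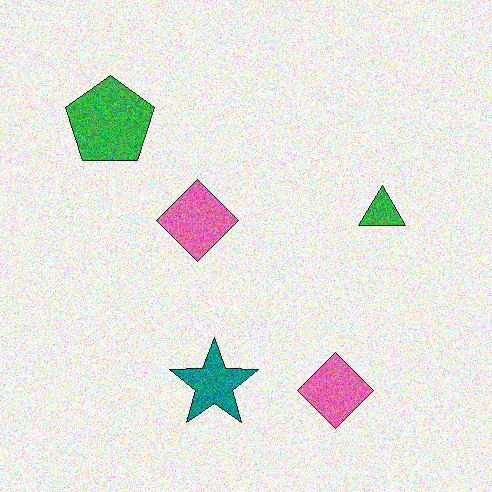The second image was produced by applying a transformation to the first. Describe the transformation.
The second image is the first degraded with strong gaussian noise.

Random speckle covers the whole image, including the flat background.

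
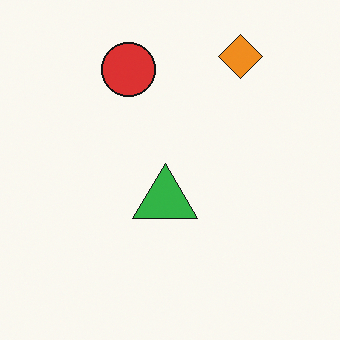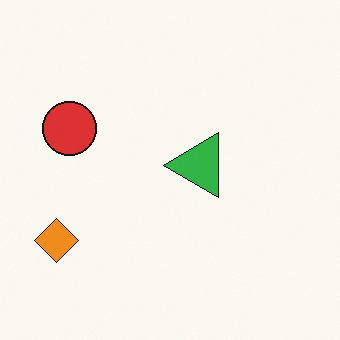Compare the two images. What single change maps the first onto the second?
This is the original image transposed (reflected across the top-left ↔ bottom-right diagonal).

Shapes have swapped their row and column positions — what was in the top-right is now in the bottom-left — a diagonal reflection.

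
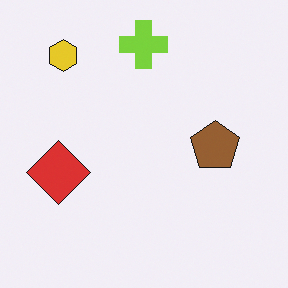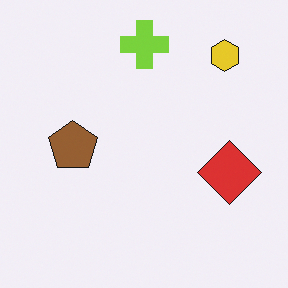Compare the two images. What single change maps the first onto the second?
Flipped horizontally (left ↔ right).

The red diamond is in the left of the first image and the right of the second — shapes on opposite sides of the vertical midline have swapped in a mirror flip.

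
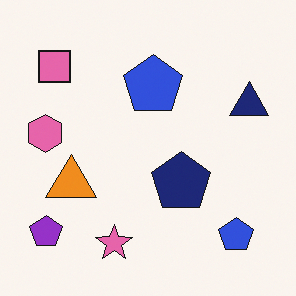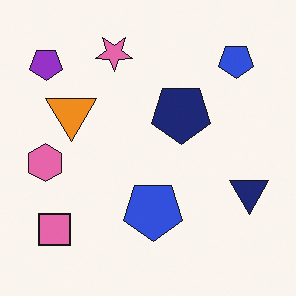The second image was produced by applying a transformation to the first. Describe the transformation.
This is the original image flipped vertically (top ↔ bottom).

The pink star is in the bottom of the first image and the top of the second — shapes on opposite sides of the horizontal midline have swapped in a mirror flip.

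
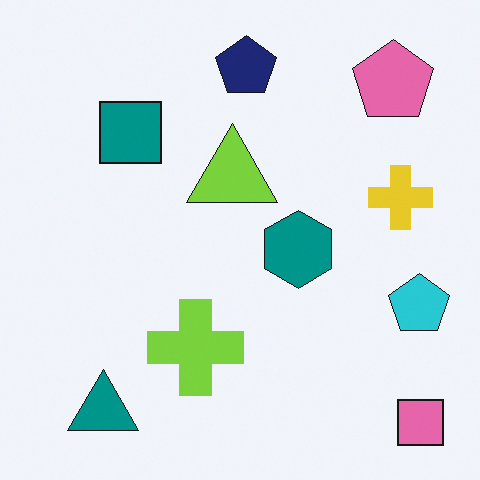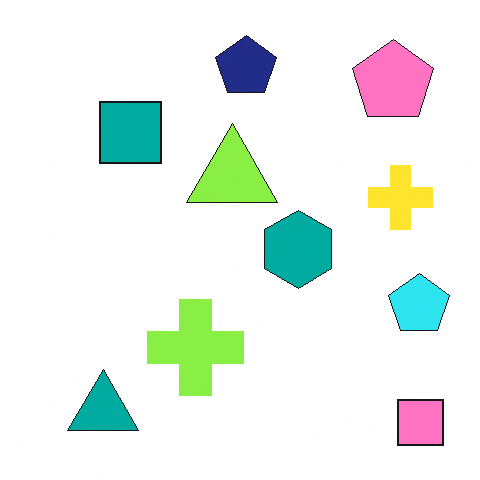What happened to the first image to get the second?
It was brightened a little.

Every pixel — background and shapes alike — is uniformly brightened.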